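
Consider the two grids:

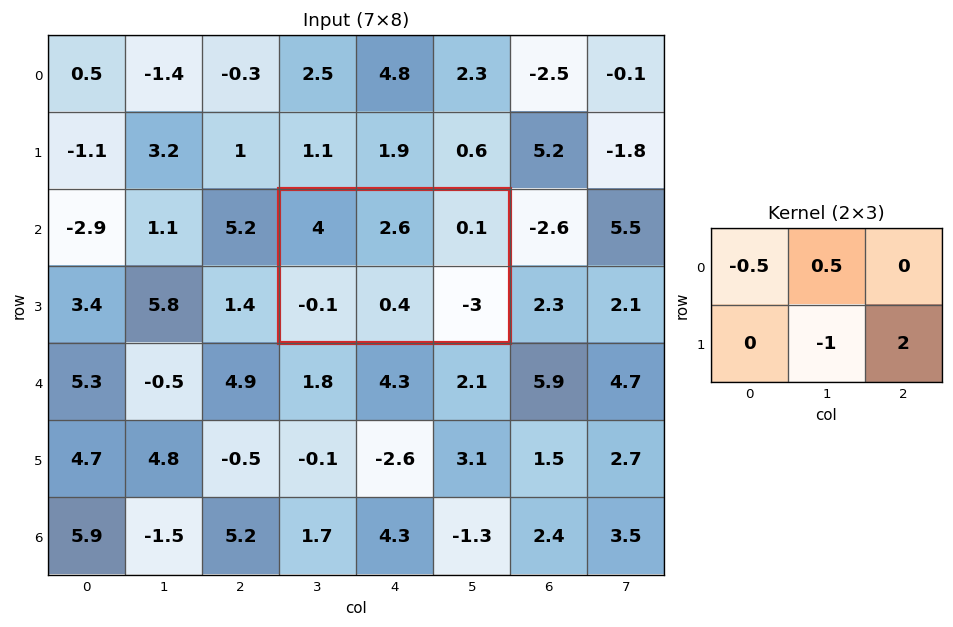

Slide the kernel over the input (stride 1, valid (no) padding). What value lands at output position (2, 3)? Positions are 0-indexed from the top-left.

-7.1

The receptive field on the input at this output position is [4 2.6 0.1 / -0.1 0.4 -3]. Elementwise product with the kernel and sum: 4·-0.5 + 2.6·0.5 + 0.4·-1 + -3·2.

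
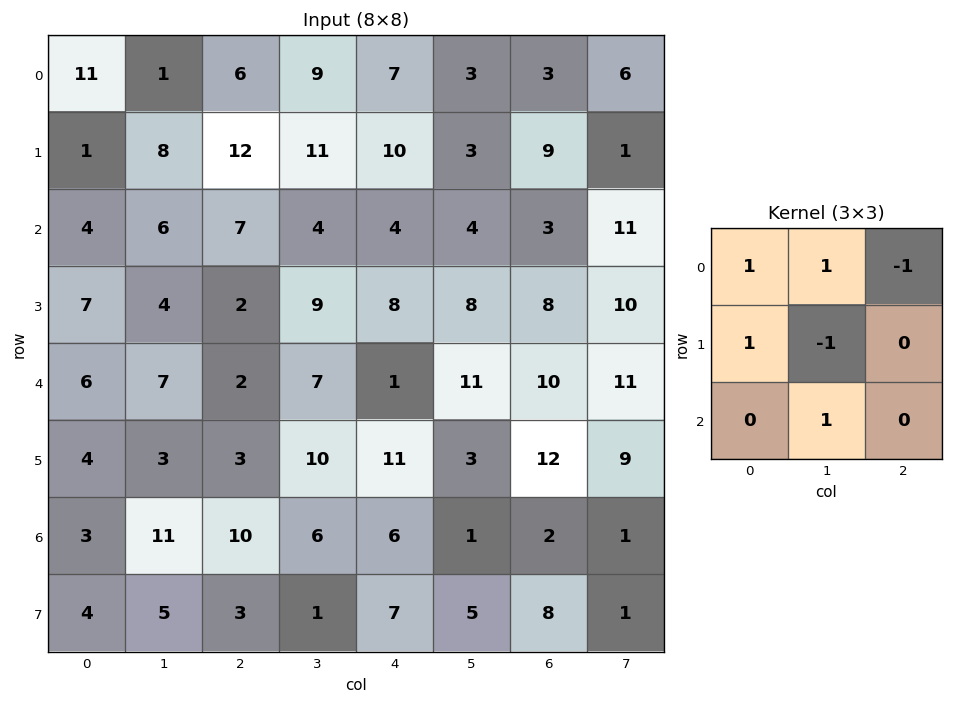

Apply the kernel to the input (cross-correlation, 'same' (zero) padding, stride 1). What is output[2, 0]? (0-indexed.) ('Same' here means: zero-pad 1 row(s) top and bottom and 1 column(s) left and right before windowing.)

-4

The receptive field on the zero-padded input at this output position is [0 1 8 / 0 4 6 / 0 7 4]. Elementwise product with the kernel and sum: 0·1 + 1·1 + 8·-1 + 0·1 + 4·-1 + 7·1.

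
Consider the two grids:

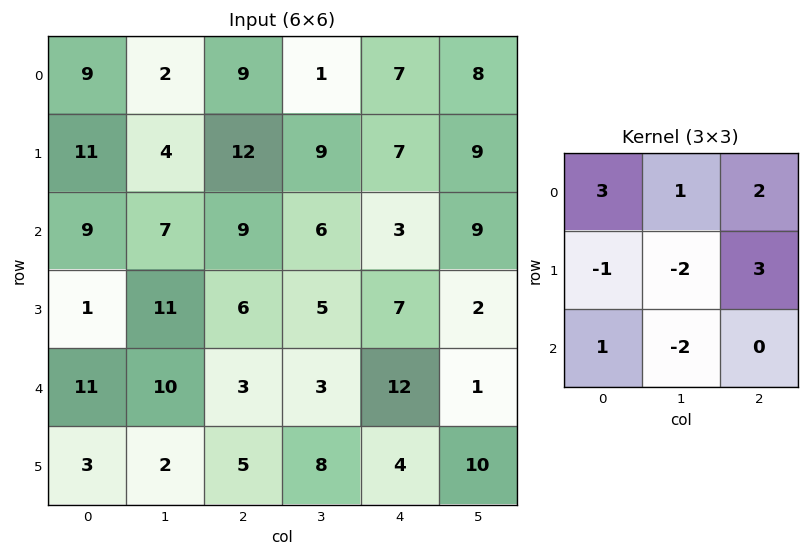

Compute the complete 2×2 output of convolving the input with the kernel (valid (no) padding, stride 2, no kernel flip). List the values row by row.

59 30
38 41

Output[0,0]: The receptive field on the input at this output position is [9 2 9 / 11 4 12 / 9 7 9]. Elementwise product with the kernel and sum: 9·3 + 2·1 + 9·2 + 11·-1 + 4·-2 + 12·3 + 9·1 + 7·-2.
Output[0,1]: The receptive field on the input at this output position is [9 1 7 / 12 9 7 / 9 6 3]. Elementwise product with the kernel and sum: 9·3 + 1·1 + 7·2 + 12·-1 + 9·-2 + 7·3 + 9·1 + 6·-2.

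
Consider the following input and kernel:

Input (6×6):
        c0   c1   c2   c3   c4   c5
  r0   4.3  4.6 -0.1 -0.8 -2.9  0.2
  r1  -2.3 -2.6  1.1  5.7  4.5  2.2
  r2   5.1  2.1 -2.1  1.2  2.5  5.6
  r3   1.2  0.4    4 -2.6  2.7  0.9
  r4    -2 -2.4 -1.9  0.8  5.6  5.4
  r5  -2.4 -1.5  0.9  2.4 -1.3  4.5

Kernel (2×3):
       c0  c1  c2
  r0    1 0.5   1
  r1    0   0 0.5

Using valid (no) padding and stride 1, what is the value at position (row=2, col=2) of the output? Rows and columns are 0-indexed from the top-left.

2.35

The receptive field on the input at this output position is [-2.1 1.2 2.5 / 4 -2.6 2.7]. Elementwise product with the kernel and sum: -2.1·1 + 1.2·0.5 + 2.5·1 + 2.7·0.5.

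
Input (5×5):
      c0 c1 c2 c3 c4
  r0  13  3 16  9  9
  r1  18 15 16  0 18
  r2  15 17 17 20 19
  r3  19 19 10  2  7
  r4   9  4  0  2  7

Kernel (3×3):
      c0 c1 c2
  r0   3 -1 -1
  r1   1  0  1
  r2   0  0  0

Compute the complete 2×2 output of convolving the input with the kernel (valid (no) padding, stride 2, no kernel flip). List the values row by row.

Output[0,0]: The receptive field on the input at this output position is [13 3 16 / 18 15 16 / 15 17 17]. Elementwise product with the kernel and sum: 13·3 + 3·-1 + 16·-1 + 18·1 + 16·1.
Output[0,1]: The receptive field on the input at this output position is [16 9 9 / 16 0 18 / 17 20 19]. Elementwise product with the kernel and sum: 16·3 + 9·-1 + 9·-1 + 16·1 + 18·1.

54 64
40 29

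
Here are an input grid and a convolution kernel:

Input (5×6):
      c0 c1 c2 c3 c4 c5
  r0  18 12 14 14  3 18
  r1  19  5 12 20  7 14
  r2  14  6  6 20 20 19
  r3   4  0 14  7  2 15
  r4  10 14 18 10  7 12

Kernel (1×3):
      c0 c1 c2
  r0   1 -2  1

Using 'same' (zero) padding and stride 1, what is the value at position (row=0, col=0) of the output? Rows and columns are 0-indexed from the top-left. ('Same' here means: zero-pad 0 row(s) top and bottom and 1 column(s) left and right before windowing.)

-24

The receptive field on the zero-padded input at this output position is [0 18 12]. Elementwise product with the kernel and sum: 0·1 + 18·-2 + 12·1.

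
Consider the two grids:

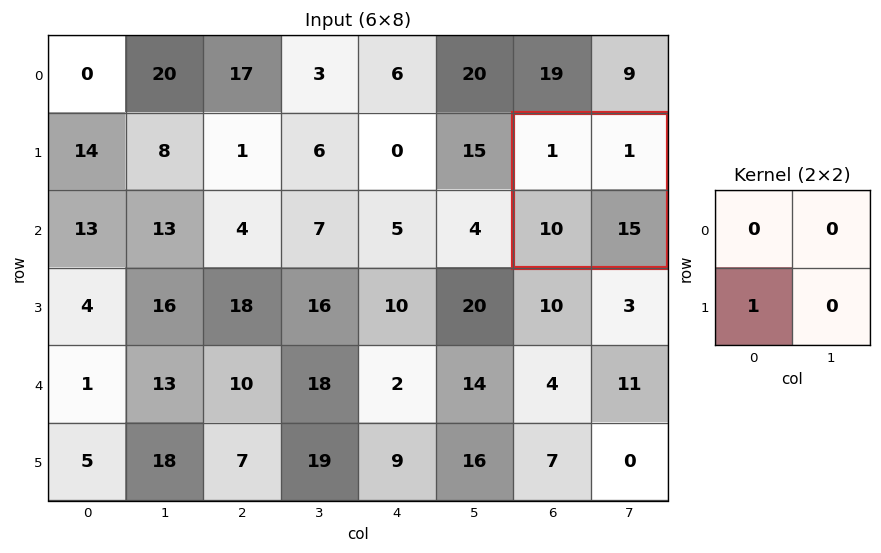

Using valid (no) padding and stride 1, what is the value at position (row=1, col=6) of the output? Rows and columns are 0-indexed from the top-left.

The receptive field on the input at this output position is [1 1 / 10 15]. Elementwise product with the kernel and sum: 10·1.

10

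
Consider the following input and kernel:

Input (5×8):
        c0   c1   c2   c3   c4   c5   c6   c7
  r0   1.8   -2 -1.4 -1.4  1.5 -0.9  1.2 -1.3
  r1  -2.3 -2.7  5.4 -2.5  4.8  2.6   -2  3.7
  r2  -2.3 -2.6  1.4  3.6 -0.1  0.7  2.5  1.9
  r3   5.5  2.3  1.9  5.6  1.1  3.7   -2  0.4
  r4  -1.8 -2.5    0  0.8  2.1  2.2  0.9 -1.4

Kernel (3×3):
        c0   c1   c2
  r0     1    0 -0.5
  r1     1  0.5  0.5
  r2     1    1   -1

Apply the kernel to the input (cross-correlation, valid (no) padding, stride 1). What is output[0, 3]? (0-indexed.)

The receptive field on the input at this output position is [-1.4 1.5 -0.9 / -2.5 4.8 2.6 / 3.6 -0.1 0.7]. Elementwise product with the kernel and sum: -1.4·1 + -0.9·-0.5 + -2.5·1 + 4.8·0.5 + 2.6·0.5 + 3.6·1 + -0.1·1 + 0.7·-1.

3.05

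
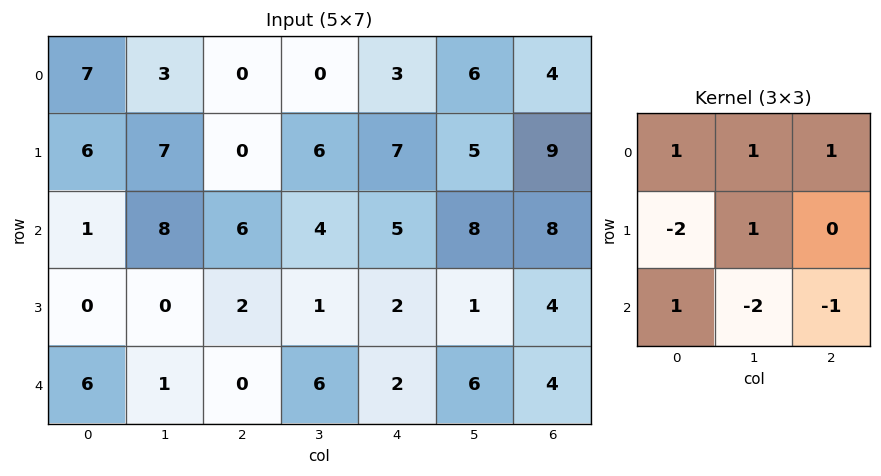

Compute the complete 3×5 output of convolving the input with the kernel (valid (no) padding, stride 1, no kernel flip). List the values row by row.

-16 -19 2 -10 -15
17 -2 3 11 15
19 15 -2 13 4

Output[0,0]: The receptive field on the input at this output position is [7 3 0 / 6 7 0 / 1 8 6]. Elementwise product with the kernel and sum: 7·1 + 3·1 + 0·1 + 6·-2 + 7·1 + 1·1 + 8·-2 + 6·-1.
Output[0,1]: The receptive field on the input at this output position is [3 0 0 / 7 0 6 / 8 6 4]. Elementwise product with the kernel and sum: 3·1 + 0·1 + 0·1 + 7·-2 + 0·1 + 8·1 + 6·-2 + 4·-1.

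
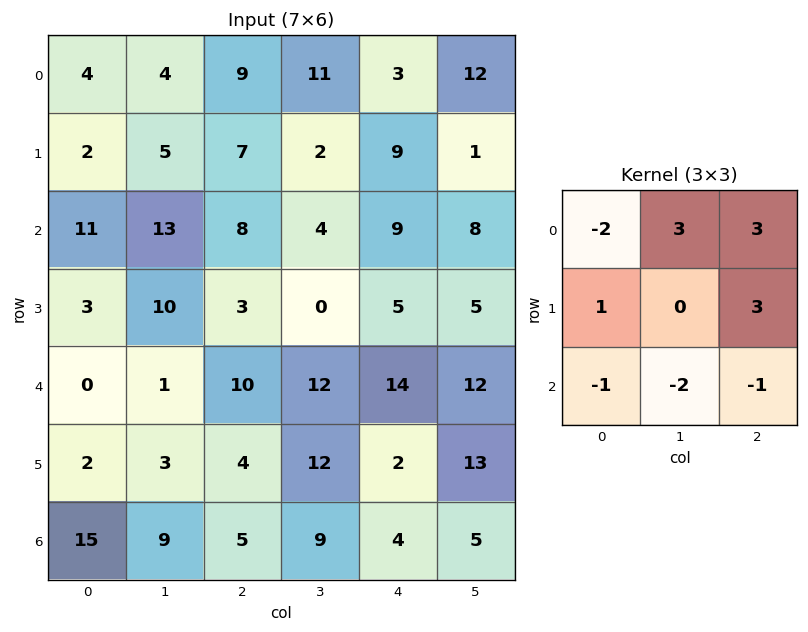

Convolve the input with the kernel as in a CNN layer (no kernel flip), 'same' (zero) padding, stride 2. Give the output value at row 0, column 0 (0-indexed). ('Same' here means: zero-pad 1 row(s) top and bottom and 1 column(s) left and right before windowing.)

The receptive field on the zero-padded input at this output position is [0 0 0 / 0 4 4 / 0 2 5]. Elementwise product with the kernel and sum: 0·-2 + 0·3 + 0·3 + 0·1 + 4·3 + 0·-1 + 2·-2 + 5·-1.

3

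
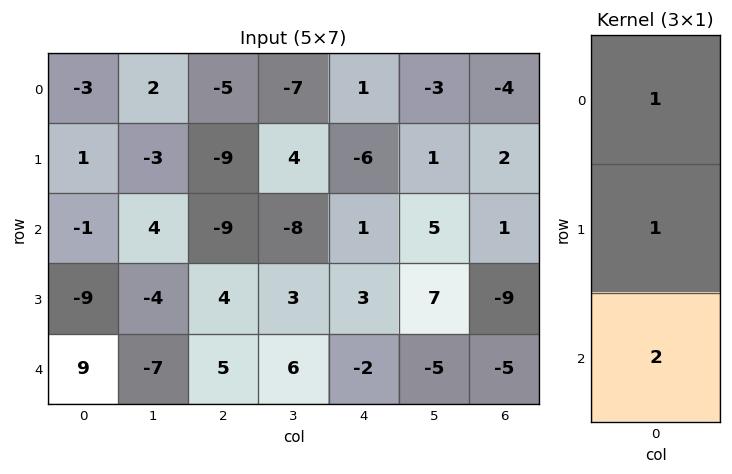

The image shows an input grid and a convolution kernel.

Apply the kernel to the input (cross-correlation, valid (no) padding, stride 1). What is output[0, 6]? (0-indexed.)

The receptive field on the input at this output position is [-4 / 2 / 1]. Elementwise product with the kernel and sum: -4·1 + 2·1 + 1·2.

0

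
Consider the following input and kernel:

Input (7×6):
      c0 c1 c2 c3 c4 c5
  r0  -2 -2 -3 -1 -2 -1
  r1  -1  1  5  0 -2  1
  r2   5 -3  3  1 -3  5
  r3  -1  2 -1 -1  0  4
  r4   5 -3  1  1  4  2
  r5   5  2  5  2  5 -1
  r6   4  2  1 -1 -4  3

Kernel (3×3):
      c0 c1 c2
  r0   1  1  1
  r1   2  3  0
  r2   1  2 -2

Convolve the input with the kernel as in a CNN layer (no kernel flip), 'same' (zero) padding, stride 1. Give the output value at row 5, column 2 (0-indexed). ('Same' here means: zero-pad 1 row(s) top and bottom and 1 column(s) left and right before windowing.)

The receptive field on the zero-padded input at this output position is [-3 1 1 / 2 5 2 / 2 1 -1]. Elementwise product with the kernel and sum: -3·1 + 1·1 + 1·1 + 2·2 + 5·3 + 2·1 + 1·2 + -1·-2.

24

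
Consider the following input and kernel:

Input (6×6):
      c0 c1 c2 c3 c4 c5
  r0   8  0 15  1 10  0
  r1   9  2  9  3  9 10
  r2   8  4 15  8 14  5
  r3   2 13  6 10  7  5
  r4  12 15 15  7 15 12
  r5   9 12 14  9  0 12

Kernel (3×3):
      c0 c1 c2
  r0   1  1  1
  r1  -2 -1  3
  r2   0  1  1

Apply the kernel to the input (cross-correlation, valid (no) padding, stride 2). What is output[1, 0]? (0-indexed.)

58

The receptive field on the input at this output position is [8 4 15 / 2 13 6 / 12 15 15]. Elementwise product with the kernel and sum: 8·1 + 4·1 + 15·1 + 2·-2 + 13·-1 + 6·3 + 15·1 + 15·1.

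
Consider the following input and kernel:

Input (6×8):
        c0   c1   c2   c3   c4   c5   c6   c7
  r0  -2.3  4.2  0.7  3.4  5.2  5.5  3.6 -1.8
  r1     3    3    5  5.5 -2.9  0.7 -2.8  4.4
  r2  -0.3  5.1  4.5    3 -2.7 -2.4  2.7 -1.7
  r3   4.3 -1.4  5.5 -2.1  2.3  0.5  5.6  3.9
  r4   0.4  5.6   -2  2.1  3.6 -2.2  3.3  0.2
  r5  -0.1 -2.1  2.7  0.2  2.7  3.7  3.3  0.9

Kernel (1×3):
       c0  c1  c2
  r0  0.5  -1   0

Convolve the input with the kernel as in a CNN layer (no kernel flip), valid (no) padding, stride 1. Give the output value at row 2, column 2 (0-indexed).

-0.75

The receptive field on the input at this output position is [4.5 3 -2.7]. Elementwise product with the kernel and sum: 4.5·0.5 + 3·-1.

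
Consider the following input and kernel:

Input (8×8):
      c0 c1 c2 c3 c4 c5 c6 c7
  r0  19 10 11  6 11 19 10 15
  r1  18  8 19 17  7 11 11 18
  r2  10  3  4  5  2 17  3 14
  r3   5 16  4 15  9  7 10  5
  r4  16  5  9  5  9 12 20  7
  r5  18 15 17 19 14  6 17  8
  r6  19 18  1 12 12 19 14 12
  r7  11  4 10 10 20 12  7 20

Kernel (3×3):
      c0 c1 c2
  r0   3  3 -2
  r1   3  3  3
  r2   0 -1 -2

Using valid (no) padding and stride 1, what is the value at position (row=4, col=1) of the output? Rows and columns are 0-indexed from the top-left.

160

The receptive field on the input at this output position is [5 9 5 / 15 17 19 / 18 1 12]. Elementwise product with the kernel and sum: 5·3 + 9·3 + 5·-2 + 15·3 + 17·3 + 19·3 + 1·-1 + 12·-2.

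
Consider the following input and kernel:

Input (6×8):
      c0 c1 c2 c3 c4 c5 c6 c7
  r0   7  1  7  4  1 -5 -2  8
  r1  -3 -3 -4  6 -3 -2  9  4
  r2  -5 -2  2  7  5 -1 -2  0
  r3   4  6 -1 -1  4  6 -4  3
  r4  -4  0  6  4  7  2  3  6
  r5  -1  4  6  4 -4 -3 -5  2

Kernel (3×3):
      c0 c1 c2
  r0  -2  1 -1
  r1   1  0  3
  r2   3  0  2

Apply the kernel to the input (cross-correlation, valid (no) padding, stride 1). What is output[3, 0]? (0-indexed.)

The receptive field on the input at this output position is [4 6 -1 / -4 0 6 / -1 4 6]. Elementwise product with the kernel and sum: 4·-2 + 6·1 + -1·-1 + -4·1 + 6·3 + -1·3 + 6·2.

22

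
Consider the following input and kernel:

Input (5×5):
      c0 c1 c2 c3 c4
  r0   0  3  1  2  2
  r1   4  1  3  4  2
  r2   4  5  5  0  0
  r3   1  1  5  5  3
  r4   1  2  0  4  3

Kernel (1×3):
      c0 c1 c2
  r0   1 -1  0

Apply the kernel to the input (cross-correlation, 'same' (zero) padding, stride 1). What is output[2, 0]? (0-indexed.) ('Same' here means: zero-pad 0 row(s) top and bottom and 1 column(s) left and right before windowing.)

-4

The receptive field on the zero-padded input at this output position is [0 4 5]. Elementwise product with the kernel and sum: 0·1 + 4·-1.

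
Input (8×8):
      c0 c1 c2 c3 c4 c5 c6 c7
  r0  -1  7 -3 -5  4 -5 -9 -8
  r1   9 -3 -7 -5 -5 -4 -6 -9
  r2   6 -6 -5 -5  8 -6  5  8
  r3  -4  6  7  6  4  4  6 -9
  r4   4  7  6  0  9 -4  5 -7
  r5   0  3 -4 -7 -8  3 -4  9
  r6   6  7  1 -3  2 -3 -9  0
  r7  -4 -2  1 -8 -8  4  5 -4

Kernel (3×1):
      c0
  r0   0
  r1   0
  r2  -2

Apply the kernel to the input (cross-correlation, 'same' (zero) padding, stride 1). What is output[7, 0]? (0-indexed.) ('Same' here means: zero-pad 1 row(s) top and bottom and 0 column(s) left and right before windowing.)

0

The receptive field on the zero-padded input at this output position is [6 / -4 / 0]. Elementwise product with the kernel and sum: 0·-2.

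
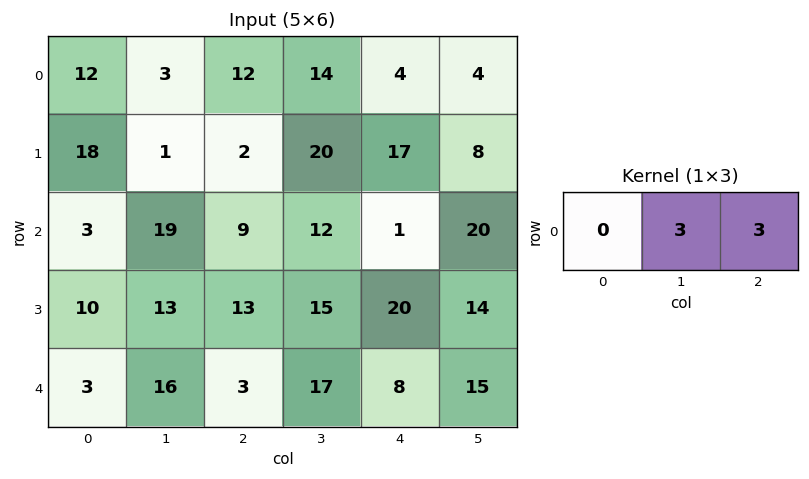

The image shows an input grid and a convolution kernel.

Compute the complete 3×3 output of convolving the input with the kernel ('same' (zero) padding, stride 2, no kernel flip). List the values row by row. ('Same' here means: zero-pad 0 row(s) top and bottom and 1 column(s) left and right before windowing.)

Output[0,0]: The receptive field on the zero-padded input at this output position is [0 12 3]. Elementwise product with the kernel and sum: 12·3 + 3·3.

45 78 24
66 63 63
57 60 69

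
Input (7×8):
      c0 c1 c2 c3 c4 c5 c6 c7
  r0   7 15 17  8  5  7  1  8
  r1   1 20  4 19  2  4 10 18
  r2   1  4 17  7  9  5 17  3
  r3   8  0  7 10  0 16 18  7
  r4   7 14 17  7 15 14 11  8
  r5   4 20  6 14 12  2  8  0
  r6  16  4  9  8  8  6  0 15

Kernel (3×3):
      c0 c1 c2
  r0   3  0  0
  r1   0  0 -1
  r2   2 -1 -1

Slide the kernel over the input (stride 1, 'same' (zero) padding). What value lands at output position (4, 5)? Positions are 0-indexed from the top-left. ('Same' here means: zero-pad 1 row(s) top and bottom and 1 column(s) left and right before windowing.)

The receptive field on the zero-padded input at this output position is [0 16 18 / 15 14 11 / 12 2 8]. Elementwise product with the kernel and sum: 0·3 + 11·-1 + 12·2 + 2·-1 + 8·-1.

3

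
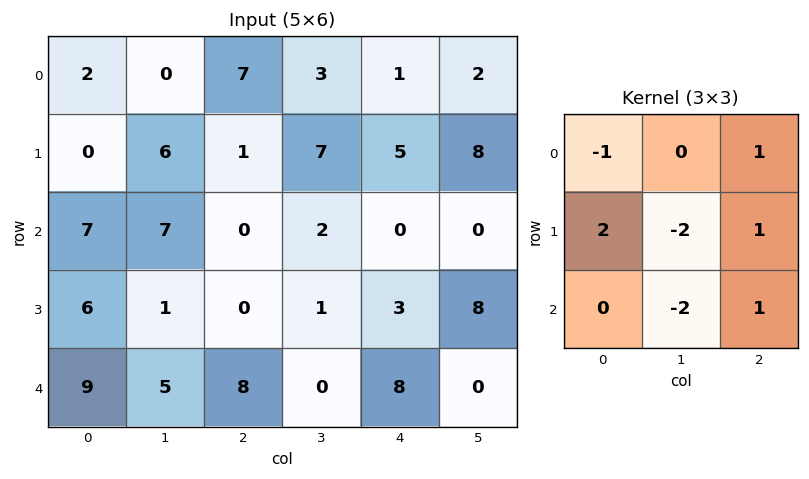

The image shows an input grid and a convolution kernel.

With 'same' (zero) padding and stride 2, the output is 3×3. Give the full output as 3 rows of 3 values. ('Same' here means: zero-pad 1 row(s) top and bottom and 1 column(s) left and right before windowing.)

2 -6 4
-12 18 7
-12 -6 -9

Output[0,0]: The receptive field on the zero-padded input at this output position is [0 0 0 / 0 2 0 / 0 0 6]. Elementwise product with the kernel and sum: 0·-1 + 0·1 + 0·2 + 2·-2 + 0·1 + 0·-2 + 6·1.
Output[0,1]: The receptive field on the zero-padded input at this output position is [0 0 0 / 0 7 3 / 6 1 7]. Elementwise product with the kernel and sum: 0·-1 + 0·1 + 0·2 + 7·-2 + 3·1 + 1·-2 + 7·1.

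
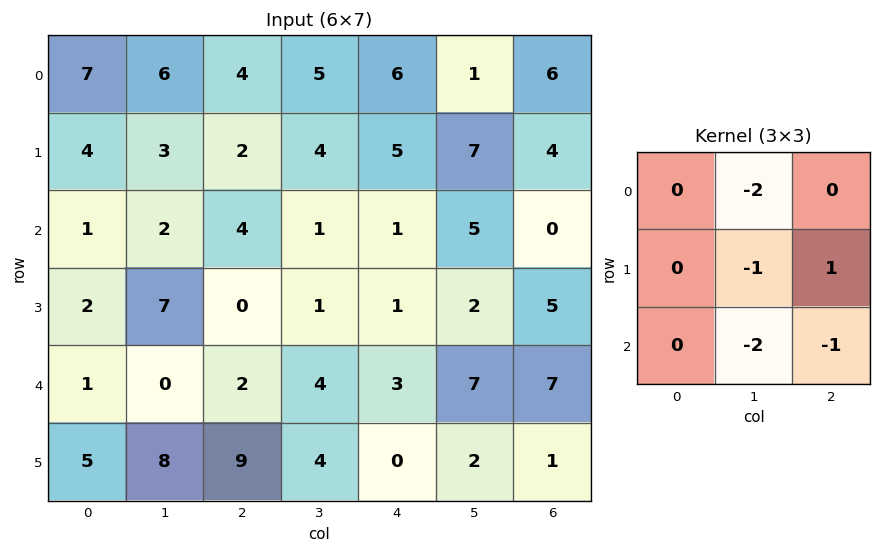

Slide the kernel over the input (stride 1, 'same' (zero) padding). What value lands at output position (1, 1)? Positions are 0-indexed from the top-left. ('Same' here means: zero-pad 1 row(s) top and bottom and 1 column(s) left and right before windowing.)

The receptive field on the zero-padded input at this output position is [7 6 4 / 4 3 2 / 1 2 4]. Elementwise product with the kernel and sum: 6·-2 + 3·-1 + 2·1 + 2·-2 + 4·-1.

-21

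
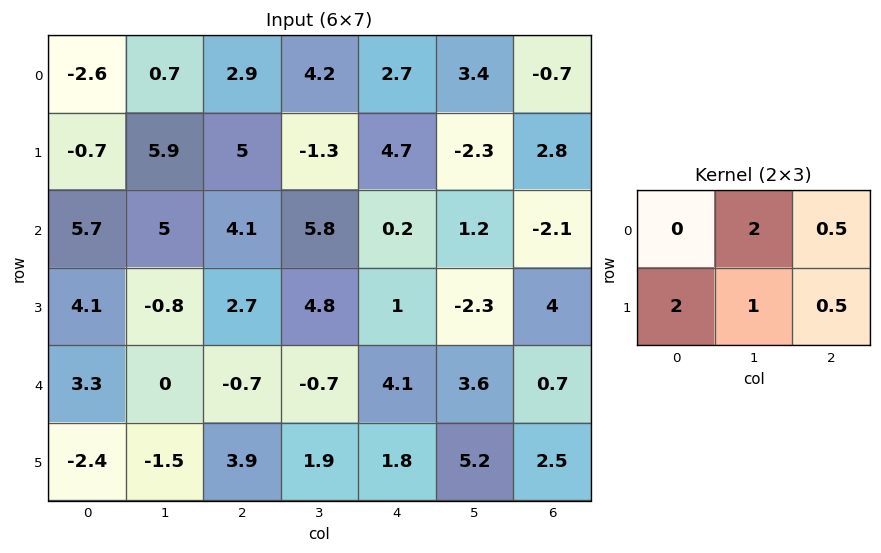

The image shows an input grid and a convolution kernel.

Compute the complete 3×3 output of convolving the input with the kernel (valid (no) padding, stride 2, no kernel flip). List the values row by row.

Output[0,0]: The receptive field on the input at this output position is [-2.6 0.7 2.9 / -0.7 5.9 5]. Elementwise product with the kernel and sum: 0.7·2 + 2.9·0.5 + -0.7·2 + 5.9·1 + 5·0.5.
Output[0,1]: The receptive field on the input at this output position is [2.9 4.2 2.7 / 5 -1.3 4.7]. Elementwise product with the kernel and sum: 4.2·2 + 2.7·0.5 + 5·2 + -1.3·1 + 4.7·0.5.

9.85 20.8 14.95
20.8 22.4 3.05
-4.7 11.25 17.6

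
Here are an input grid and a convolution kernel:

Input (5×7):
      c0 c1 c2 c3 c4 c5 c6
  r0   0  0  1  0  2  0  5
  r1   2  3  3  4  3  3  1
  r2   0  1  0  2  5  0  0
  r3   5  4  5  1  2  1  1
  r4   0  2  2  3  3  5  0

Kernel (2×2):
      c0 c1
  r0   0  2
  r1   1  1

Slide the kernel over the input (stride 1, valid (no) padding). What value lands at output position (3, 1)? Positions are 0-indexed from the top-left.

The receptive field on the input at this output position is [4 5 / 2 2]. Elementwise product with the kernel and sum: 5·2 + 2·1 + 2·1.

14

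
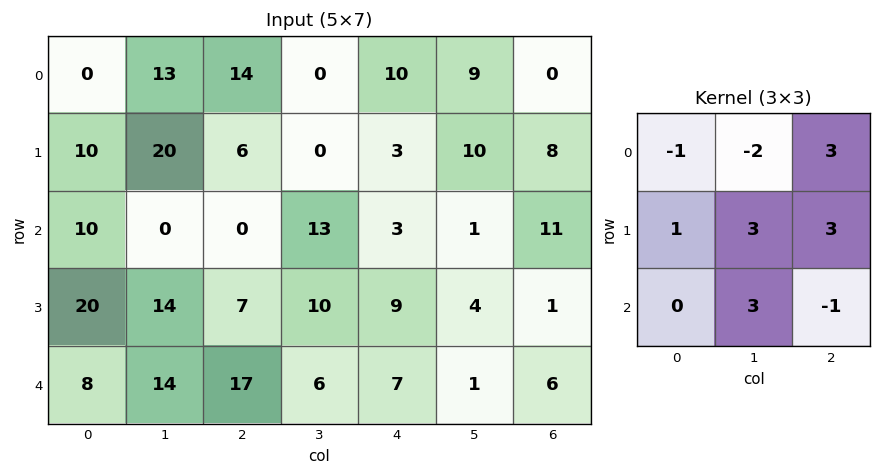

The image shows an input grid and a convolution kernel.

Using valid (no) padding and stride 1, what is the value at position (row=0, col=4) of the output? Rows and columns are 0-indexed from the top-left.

The receptive field on the input at this output position is [10 9 0 / 3 10 8 / 3 1 11]. Elementwise product with the kernel and sum: 10·-1 + 9·-2 + 0·3 + 3·1 + 10·3 + 8·3 + 1·3 + 11·-1.

21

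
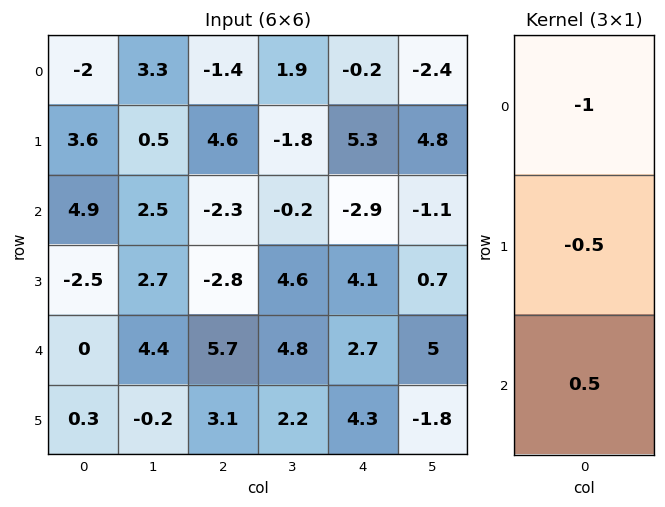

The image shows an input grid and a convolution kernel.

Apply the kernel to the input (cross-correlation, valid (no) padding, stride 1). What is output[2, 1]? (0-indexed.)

The receptive field on the input at this output position is [2.5 / 2.7 / 4.4]. Elementwise product with the kernel and sum: 2.5·-1 + 2.7·-0.5 + 4.4·0.5.

-1.65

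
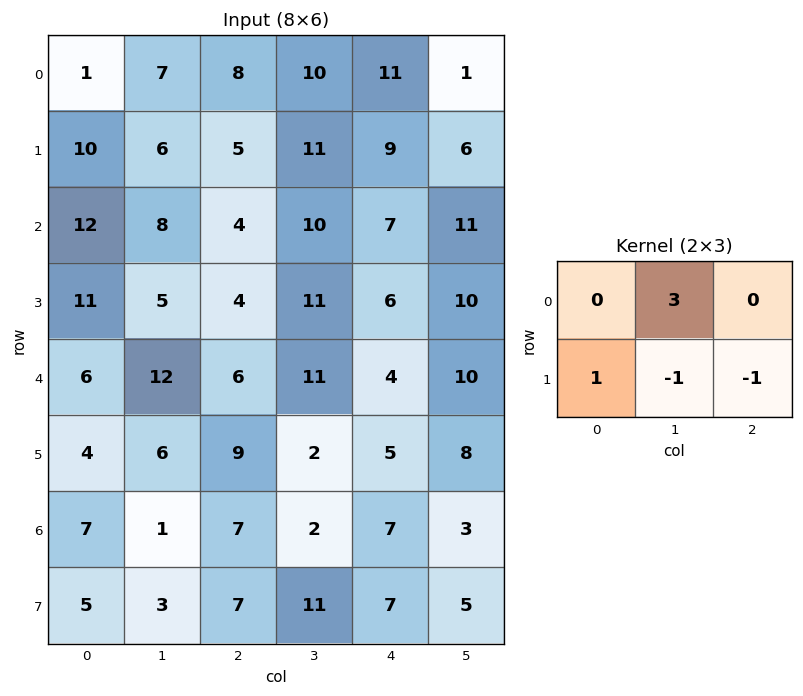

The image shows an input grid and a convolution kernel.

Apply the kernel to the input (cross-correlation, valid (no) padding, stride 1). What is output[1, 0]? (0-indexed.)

The receptive field on the input at this output position is [10 6 5 / 12 8 4]. Elementwise product with the kernel and sum: 6·3 + 12·1 + 8·-1 + 4·-1.

18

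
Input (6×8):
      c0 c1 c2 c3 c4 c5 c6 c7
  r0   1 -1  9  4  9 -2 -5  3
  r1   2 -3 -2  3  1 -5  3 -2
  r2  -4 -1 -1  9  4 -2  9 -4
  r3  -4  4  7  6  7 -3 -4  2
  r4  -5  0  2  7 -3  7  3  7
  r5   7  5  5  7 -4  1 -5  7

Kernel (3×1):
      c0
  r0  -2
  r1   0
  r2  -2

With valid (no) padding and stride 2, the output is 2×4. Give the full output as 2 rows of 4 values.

6 -16 -26 -8
18 -2 -2 -24

Output[0,0]: The receptive field on the input at this output position is [1 / 2 / -4]. Elementwise product with the kernel and sum: 1·-2 + -4·-2.
Output[0,1]: The receptive field on the input at this output position is [9 / -2 / -1]. Elementwise product with the kernel and sum: 9·-2 + -1·-2.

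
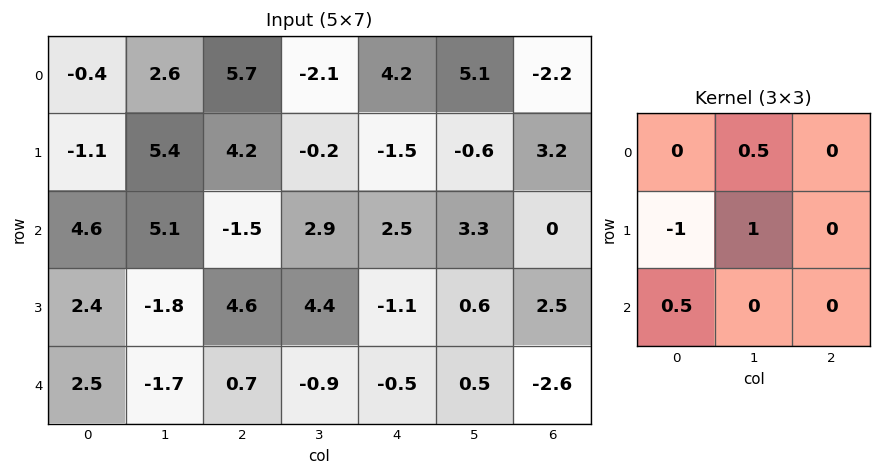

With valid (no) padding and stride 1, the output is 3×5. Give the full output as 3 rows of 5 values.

Output[0,0]: The receptive field on the input at this output position is [-0.4 2.6 5.7 / -1.1 5.4 4.2 / 4.6 5.1 -1.5]. Elementwise product with the kernel and sum: 2.6·0.5 + -1.1·-1 + 5.4·1 + 4.6·0.5.

10.1 4.2 -6.2 2.25 4.7
4.4 -5.4 6.6 1.05 -0.05
-0.4 4.8 1.6 -4.7 3.1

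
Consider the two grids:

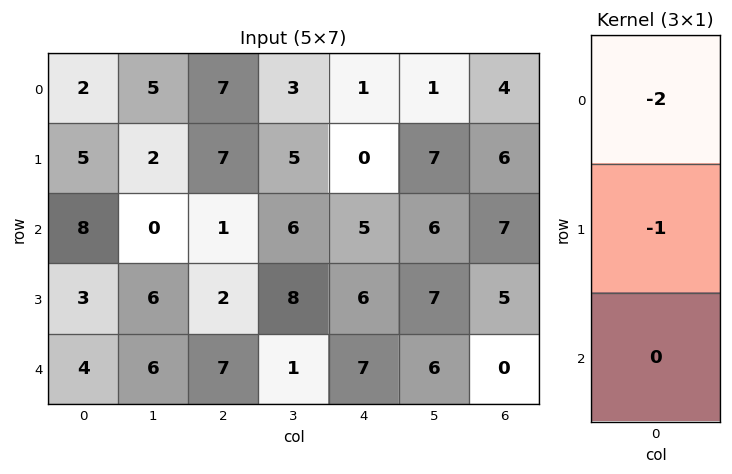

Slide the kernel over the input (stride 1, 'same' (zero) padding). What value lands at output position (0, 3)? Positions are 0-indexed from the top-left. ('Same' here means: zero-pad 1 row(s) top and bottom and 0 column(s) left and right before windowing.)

The receptive field on the zero-padded input at this output position is [0 / 3 / 5]. Elementwise product with the kernel and sum: 0·-2 + 3·-1.

-3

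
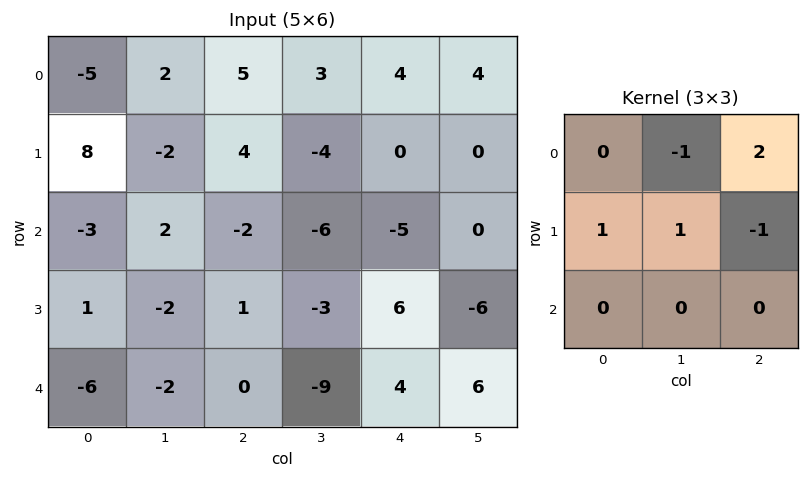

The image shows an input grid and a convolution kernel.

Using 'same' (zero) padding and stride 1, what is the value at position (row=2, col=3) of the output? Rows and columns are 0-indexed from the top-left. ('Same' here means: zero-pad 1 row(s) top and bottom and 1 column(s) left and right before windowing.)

1

The receptive field on the zero-padded input at this output position is [4 -4 0 / -2 -6 -5 / 1 -3 6]. Elementwise product with the kernel and sum: -4·-1 + 0·2 + -2·1 + -6·1 + -5·-1.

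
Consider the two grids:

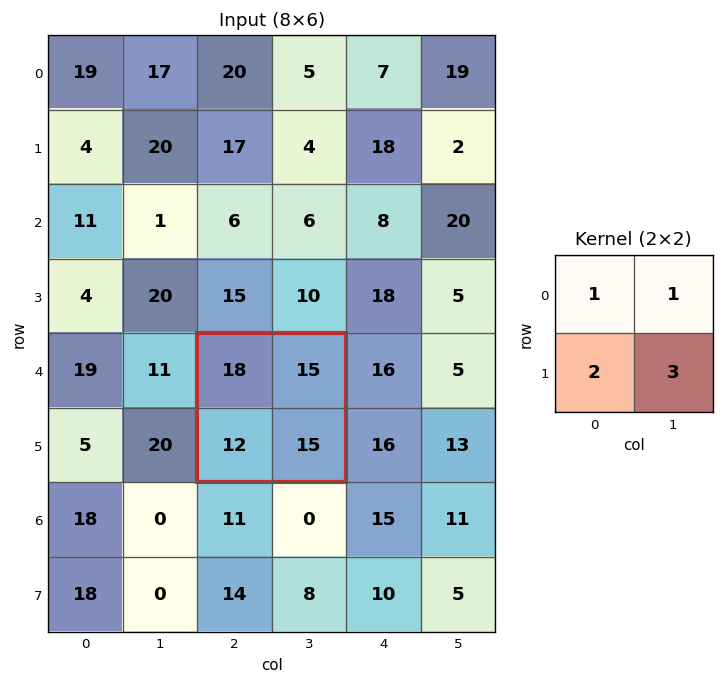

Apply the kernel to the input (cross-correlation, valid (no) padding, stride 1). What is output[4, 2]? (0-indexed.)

102

The receptive field on the input at this output position is [18 15 / 12 15]. Elementwise product with the kernel and sum: 18·1 + 15·1 + 12·2 + 15·3.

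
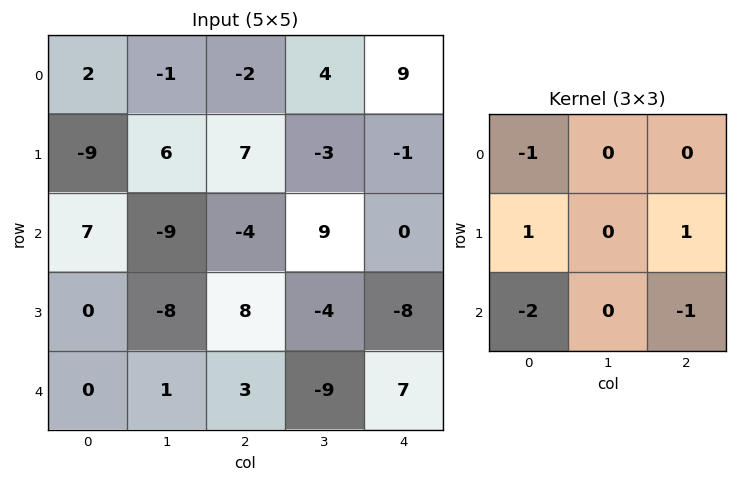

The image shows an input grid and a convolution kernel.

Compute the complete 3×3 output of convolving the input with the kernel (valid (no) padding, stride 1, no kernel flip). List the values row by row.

Output[0,0]: The receptive field on the input at this output position is [2 -1 -2 / -9 6 7 / 7 -9 -4]. Elementwise product with the kernel and sum: 2·-1 + -9·1 + 7·1 + 7·-2 + -4·-1.
Output[0,1]: The receptive field on the input at this output position is [-1 -2 4 / 6 7 -3 / -9 -4 9]. Elementwise product with the kernel and sum: -1·-1 + 6·1 + -3·1 + -9·-2 + 9·-1.

-14 13 16
4 14 -19
-2 4 -9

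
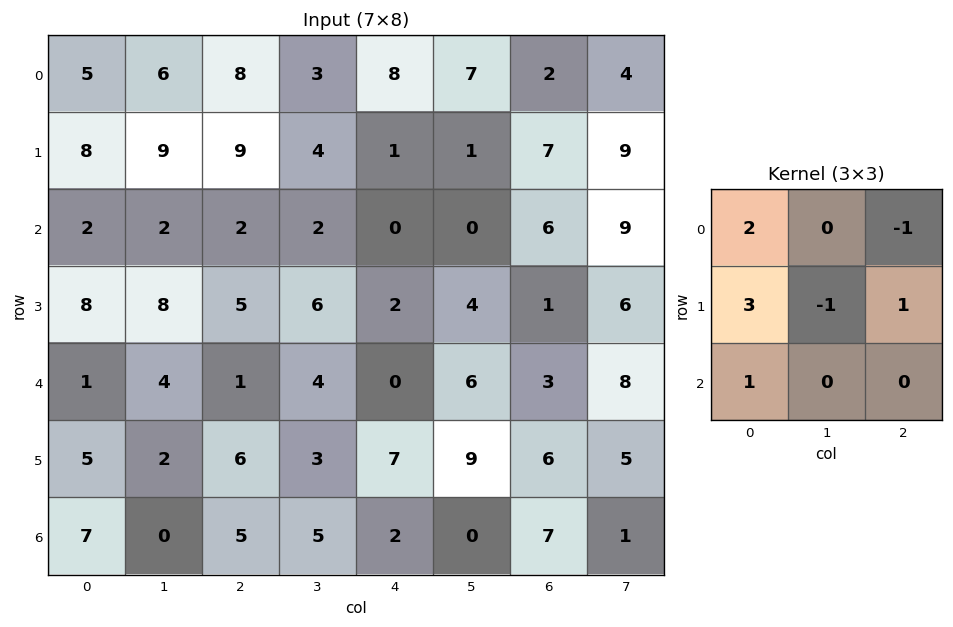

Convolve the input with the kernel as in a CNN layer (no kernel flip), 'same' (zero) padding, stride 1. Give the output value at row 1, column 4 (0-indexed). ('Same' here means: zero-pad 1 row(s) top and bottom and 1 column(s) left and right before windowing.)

13

The receptive field on the zero-padded input at this output position is [3 8 7 / 4 1 1 / 2 0 0]. Elementwise product with the kernel and sum: 3·2 + 7·-1 + 4·3 + 1·-1 + 1·1 + 2·1.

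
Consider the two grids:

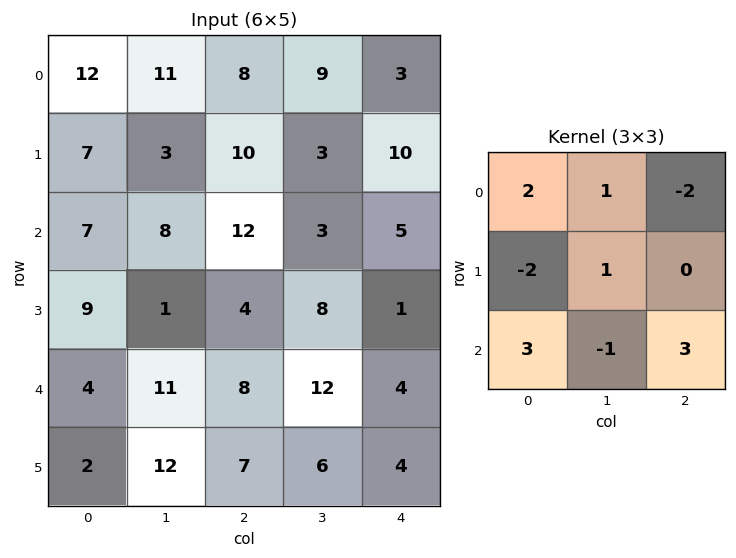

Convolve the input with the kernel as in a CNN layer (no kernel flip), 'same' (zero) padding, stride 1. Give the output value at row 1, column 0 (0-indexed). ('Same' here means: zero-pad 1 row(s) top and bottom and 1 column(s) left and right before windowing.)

14

The receptive field on the zero-padded input at this output position is [0 12 11 / 0 7 3 / 0 7 8]. Elementwise product with the kernel and sum: 0·2 + 12·1 + 11·-2 + 0·-2 + 7·1 + 0·3 + 7·-1 + 8·3.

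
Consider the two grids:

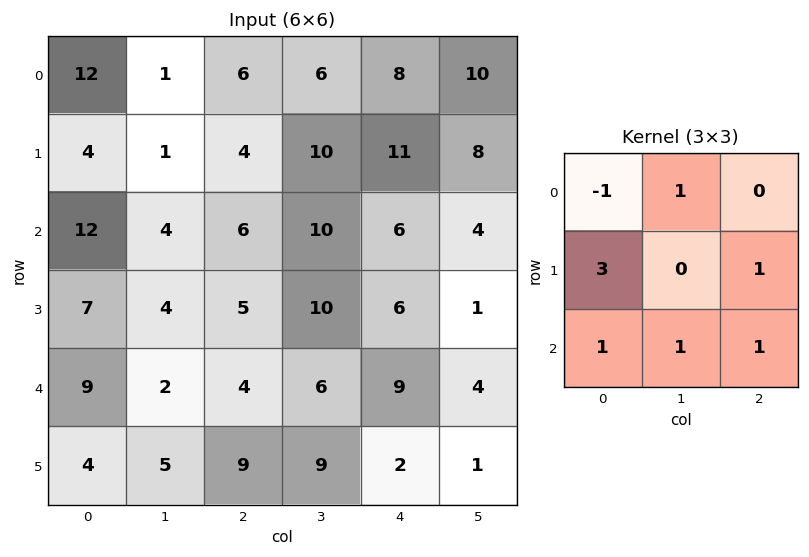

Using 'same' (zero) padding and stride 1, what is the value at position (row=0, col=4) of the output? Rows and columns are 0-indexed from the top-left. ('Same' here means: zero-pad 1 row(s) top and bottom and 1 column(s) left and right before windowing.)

57

The receptive field on the zero-padded input at this output position is [0 0 0 / 6 8 10 / 10 11 8]. Elementwise product with the kernel and sum: 0·-1 + 0·1 + 6·3 + 10·1 + 10·1 + 11·1 + 8·1.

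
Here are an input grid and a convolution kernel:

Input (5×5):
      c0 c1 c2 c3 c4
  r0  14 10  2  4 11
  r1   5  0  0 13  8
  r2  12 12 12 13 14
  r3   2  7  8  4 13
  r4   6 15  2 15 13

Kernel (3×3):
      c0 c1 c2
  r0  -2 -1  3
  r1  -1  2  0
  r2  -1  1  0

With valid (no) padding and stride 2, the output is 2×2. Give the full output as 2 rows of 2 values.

Output[0,0]: The receptive field on the input at this output position is [14 10 2 / 5 0 0 / 12 12 12]. Elementwise product with the kernel and sum: 14·-2 + 10·-1 + 2·3 + 5·-1 + 0·2 + 12·-1 + 12·1.

-37 52
21 18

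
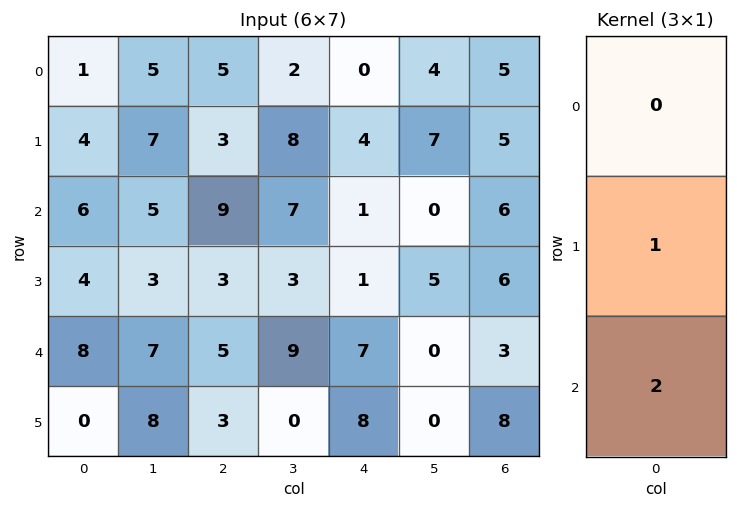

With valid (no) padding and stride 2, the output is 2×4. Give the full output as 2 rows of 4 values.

Output[0,0]: The receptive field on the input at this output position is [1 / 4 / 6]. Elementwise product with the kernel and sum: 4·1 + 6·2.
Output[0,1]: The receptive field on the input at this output position is [5 / 3 / 9]. Elementwise product with the kernel and sum: 3·1 + 9·2.

16 21 6 17
20 13 15 12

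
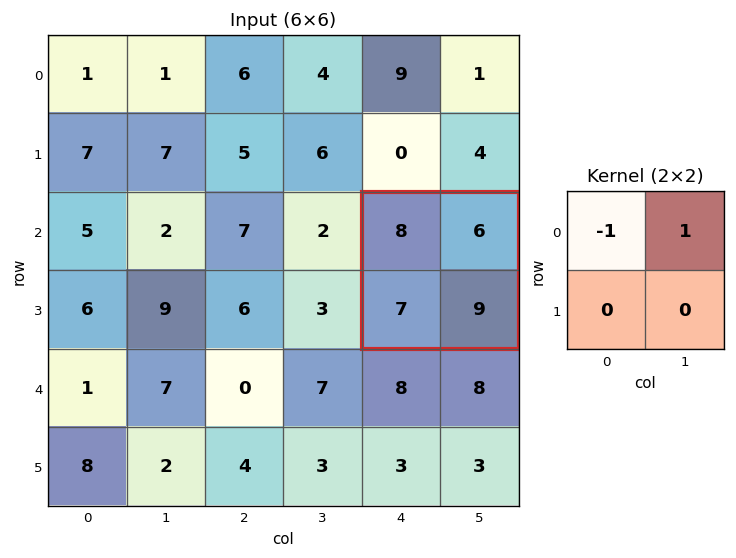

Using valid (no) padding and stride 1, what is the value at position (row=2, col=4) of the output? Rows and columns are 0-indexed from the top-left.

The receptive field on the input at this output position is [8 6 / 7 9]. Elementwise product with the kernel and sum: 8·-1 + 6·1.

-2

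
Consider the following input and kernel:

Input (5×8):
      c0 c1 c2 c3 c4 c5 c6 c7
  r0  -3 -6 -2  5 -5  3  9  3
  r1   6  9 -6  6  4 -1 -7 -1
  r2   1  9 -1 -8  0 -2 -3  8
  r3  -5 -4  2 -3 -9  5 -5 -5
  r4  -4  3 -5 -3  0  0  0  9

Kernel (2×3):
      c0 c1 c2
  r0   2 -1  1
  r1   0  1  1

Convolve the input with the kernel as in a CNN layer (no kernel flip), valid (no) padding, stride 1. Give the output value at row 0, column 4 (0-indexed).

The receptive field on the input at this output position is [-5 3 9 / 4 -1 -7]. Elementwise product with the kernel and sum: -5·2 + 3·-1 + 9·1 + -1·1 + -7·1.

-12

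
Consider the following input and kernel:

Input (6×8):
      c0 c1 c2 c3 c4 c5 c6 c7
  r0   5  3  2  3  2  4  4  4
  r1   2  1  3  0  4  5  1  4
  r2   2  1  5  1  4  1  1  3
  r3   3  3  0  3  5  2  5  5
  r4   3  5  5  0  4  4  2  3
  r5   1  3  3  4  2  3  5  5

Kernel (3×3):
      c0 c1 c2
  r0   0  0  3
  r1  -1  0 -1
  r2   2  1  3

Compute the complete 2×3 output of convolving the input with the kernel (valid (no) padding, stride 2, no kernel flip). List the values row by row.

Output[0,0]: The receptive field on the input at this output position is [5 3 2 / 2 1 3 / 2 1 5]. Elementwise product with the kernel and sum: 2·3 + 2·-1 + 3·-1 + 2·2 + 1·1 + 5·3.
Output[0,1]: The receptive field on the input at this output position is [2 3 2 / 3 0 4 / 5 1 4]. Elementwise product with the kernel and sum: 2·3 + 3·-1 + 4·-1 + 5·2 + 1·1 + 4·3.

21 22 19
38 29 11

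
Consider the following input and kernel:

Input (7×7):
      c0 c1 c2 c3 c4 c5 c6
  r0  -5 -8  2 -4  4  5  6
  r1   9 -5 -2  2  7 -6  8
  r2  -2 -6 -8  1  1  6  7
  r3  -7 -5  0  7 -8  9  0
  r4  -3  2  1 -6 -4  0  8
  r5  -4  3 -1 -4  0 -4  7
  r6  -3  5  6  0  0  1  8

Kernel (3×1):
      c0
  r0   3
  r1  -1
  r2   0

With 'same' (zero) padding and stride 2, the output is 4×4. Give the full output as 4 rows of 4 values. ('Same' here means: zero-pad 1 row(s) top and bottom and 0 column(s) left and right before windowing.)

5 -2 -4 -6
29 2 20 17
-18 -1 -20 -8
-9 -9 0 13

Output[0,0]: The receptive field on the zero-padded input at this output position is [0 / -5 / 9]. Elementwise product with the kernel and sum: 0·3 + -5·-1.
Output[0,1]: The receptive field on the zero-padded input at this output position is [0 / 2 / -2]. Elementwise product with the kernel and sum: 0·3 + 2·-1.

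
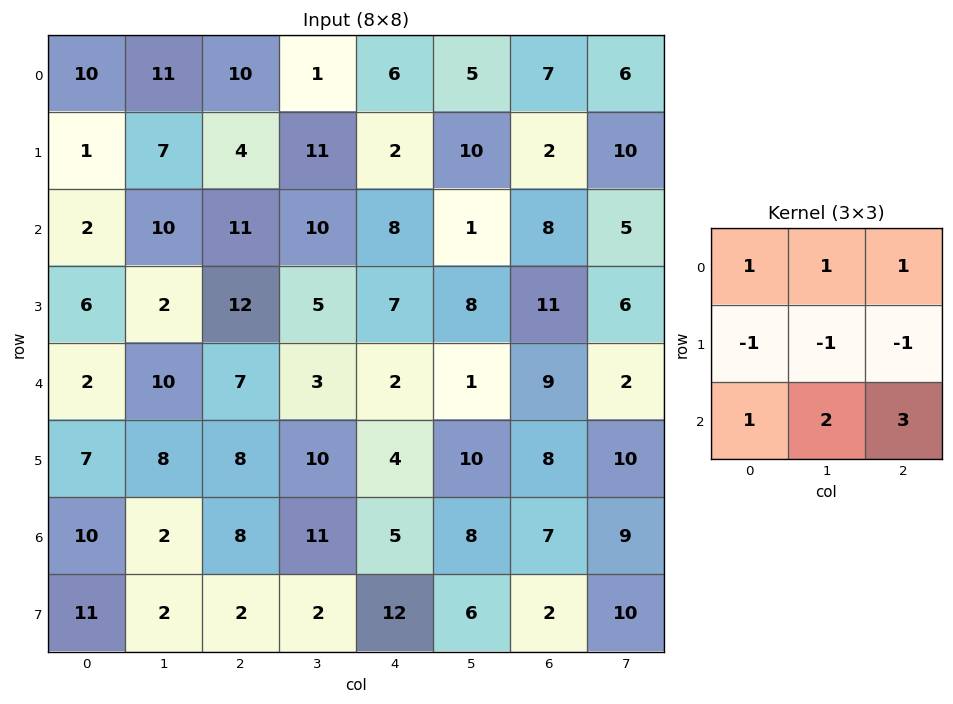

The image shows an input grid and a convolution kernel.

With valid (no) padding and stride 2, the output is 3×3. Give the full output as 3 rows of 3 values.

74 55 38
46 24 22
34 35 32

Output[0,0]: The receptive field on the input at this output position is [10 11 10 / 1 7 4 / 2 10 11]. Elementwise product with the kernel and sum: 10·1 + 11·1 + 10·1 + 1·-1 + 7·-1 + 4·-1 + 2·1 + 10·2 + 11·3.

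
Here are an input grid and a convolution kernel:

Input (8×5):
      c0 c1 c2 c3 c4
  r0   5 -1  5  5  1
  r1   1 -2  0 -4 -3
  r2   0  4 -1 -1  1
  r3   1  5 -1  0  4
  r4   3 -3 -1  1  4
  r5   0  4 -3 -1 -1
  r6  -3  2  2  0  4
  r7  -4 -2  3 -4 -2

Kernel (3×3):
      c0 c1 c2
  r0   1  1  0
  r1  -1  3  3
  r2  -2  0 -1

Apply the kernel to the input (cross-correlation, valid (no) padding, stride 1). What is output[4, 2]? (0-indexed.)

The receptive field on the input at this output position is [-1 1 4 / -3 -1 -1 / 2 0 4]. Elementwise product with the kernel and sum: -1·1 + 1·1 + -3·-1 + -1·3 + -1·3 + 2·-2 + 4·-1.

-11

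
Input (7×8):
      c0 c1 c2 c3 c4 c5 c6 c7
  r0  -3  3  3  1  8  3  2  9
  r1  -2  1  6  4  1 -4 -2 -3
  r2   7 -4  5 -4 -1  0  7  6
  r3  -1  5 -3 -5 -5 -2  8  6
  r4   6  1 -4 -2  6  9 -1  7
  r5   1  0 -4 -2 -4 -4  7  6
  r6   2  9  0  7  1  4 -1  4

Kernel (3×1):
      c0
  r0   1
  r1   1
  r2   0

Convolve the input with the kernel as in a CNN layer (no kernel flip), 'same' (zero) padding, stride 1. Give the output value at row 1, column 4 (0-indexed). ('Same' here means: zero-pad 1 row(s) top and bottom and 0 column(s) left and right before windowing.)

The receptive field on the zero-padded input at this output position is [8 / 1 / -1]. Elementwise product with the kernel and sum: 8·1 + 1·1.

9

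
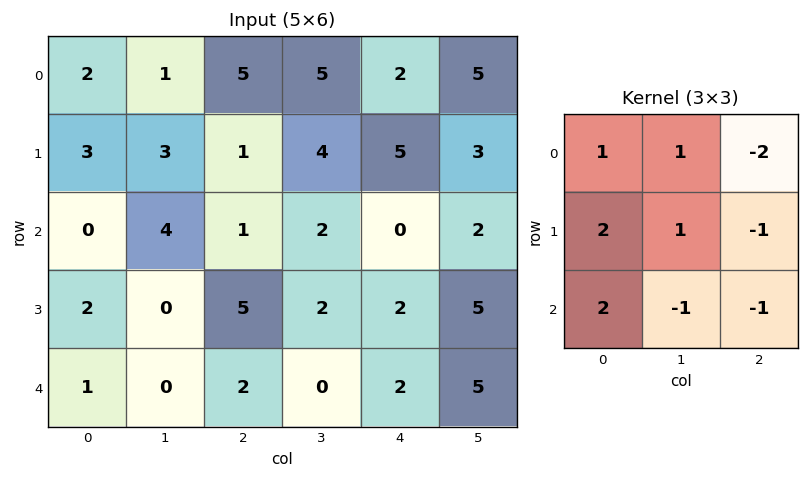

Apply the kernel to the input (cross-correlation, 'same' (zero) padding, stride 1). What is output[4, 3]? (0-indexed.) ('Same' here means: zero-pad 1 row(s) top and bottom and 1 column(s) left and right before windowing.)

5

The receptive field on the zero-padded input at this output position is [5 2 2 / 2 0 2 / 0 0 0]. Elementwise product with the kernel and sum: 5·1 + 2·1 + 2·-2 + 2·2 + 0·1 + 2·-1 + 0·2 + 0·-1 + 0·-1.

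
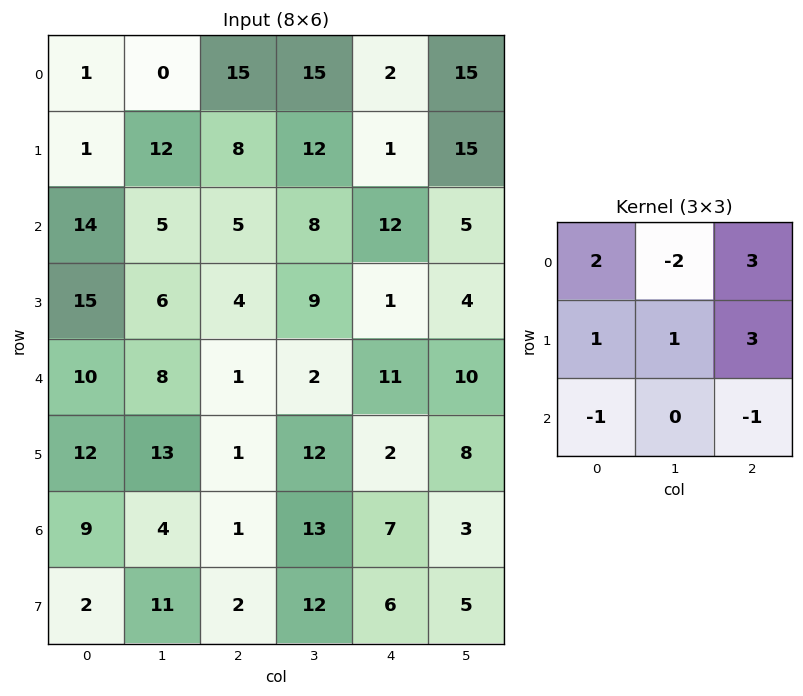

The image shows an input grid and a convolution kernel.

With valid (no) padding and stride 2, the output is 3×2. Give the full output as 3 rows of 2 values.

Output[0,0]: The receptive field on the input at this output position is [1 0 15 / 1 12 8 / 14 5 5]. Elementwise product with the kernel and sum: 1·2 + 0·-2 + 15·3 + 1·1 + 12·1 + 8·3 + 14·-1 + 5·-1.

65 12
55 34
25 42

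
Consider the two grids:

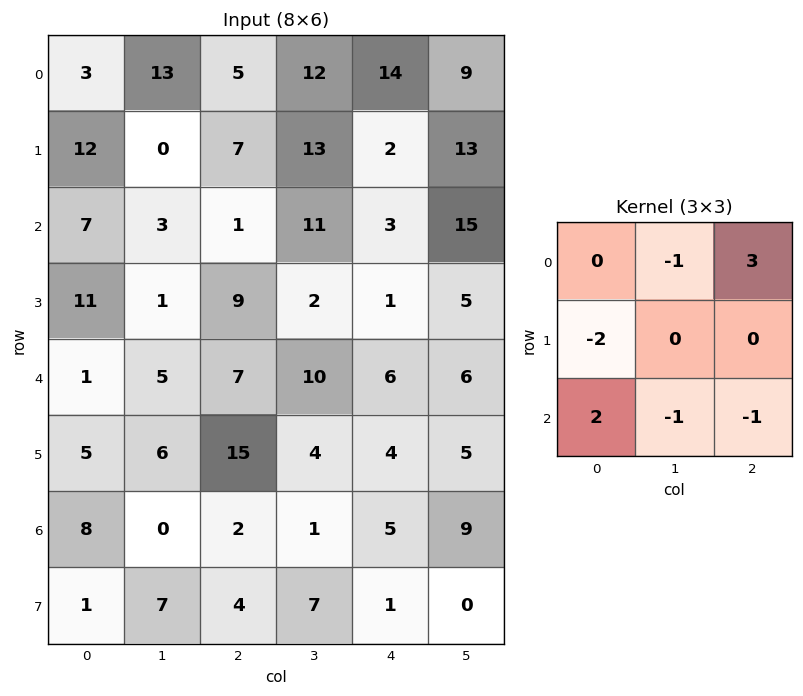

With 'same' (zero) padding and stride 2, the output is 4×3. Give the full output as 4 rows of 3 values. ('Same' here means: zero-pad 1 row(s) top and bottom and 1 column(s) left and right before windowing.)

-12 -46 -13
-24 17 13
-19 -20 -7
5 0 22

Output[0,0]: The receptive field on the zero-padded input at this output position is [0 0 0 / 0 3 13 / 0 12 0]. Elementwise product with the kernel and sum: 0·-1 + 0·3 + 0·-2 + 0·2 + 12·-1 + 0·-1.
Output[0,1]: The receptive field on the zero-padded input at this output position is [0 0 0 / 13 5 12 / 0 7 13]. Elementwise product with the kernel and sum: 0·-1 + 0·3 + 13·-2 + 0·2 + 7·-1 + 13·-1.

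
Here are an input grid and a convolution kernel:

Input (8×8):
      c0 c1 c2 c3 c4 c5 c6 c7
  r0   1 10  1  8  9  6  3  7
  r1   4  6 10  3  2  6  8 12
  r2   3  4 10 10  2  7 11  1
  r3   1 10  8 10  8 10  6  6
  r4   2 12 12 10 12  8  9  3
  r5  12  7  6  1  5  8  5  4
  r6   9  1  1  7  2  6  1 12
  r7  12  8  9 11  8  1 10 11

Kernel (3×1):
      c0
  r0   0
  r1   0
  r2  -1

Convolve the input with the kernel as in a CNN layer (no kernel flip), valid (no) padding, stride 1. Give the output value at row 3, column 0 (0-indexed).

-12

The receptive field on the input at this output position is [1 / 2 / 12]. Elementwise product with the kernel and sum: 12·-1.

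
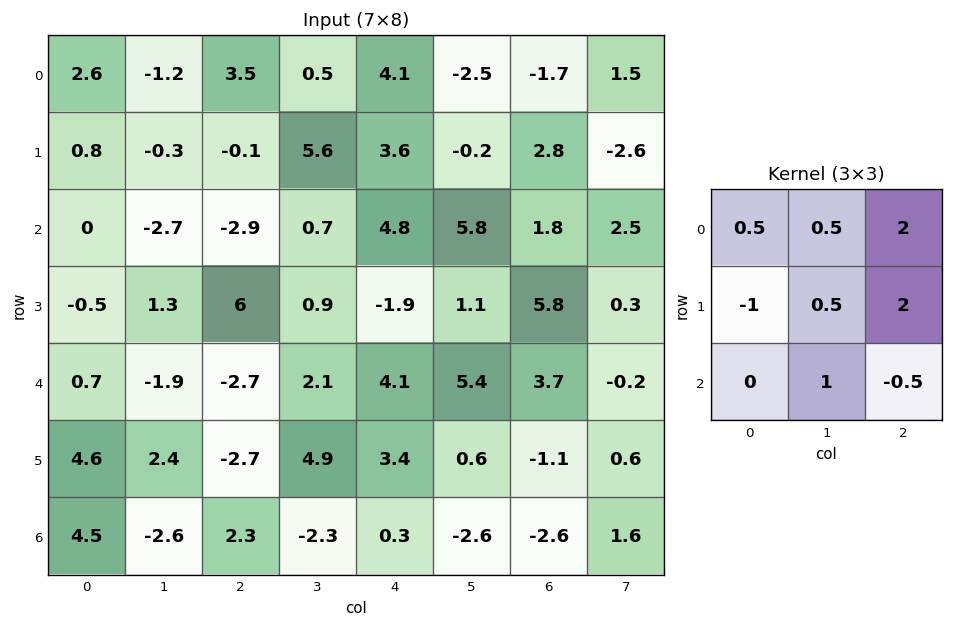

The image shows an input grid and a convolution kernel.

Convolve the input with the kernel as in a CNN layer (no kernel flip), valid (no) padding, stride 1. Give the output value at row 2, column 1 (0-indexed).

-1.65

The receptive field on the input at this output position is [-2.7 -2.9 0.7 / 1.3 6 0.9 / -1.9 -2.7 2.1]. Elementwise product with the kernel and sum: -2.7·0.5 + -2.9·0.5 + 0.7·2 + 1.3·-1 + 6·0.5 + 0.9·2 + -2.7·1 + 2.1·-0.5.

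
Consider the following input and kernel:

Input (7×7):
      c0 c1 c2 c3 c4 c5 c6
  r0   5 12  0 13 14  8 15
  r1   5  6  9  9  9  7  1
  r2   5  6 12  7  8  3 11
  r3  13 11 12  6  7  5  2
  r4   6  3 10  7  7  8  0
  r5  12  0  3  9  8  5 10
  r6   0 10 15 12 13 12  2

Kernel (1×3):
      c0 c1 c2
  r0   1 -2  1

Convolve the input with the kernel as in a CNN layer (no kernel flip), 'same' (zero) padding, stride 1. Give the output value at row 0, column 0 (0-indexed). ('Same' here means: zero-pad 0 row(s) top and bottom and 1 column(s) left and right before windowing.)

2

The receptive field on the zero-padded input at this output position is [0 5 12]. Elementwise product with the kernel and sum: 0·1 + 5·-2 + 12·1.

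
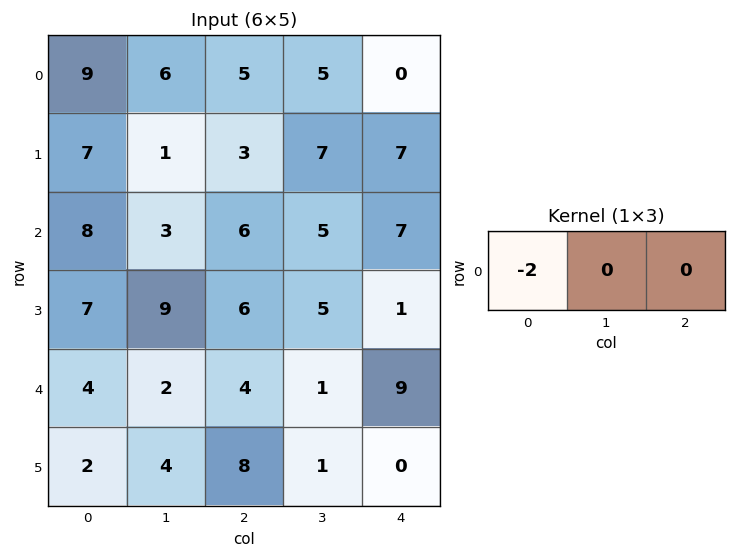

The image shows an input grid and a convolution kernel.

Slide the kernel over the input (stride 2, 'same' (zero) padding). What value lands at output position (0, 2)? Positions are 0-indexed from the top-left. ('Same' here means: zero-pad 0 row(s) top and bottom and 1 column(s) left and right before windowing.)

-10

The receptive field on the zero-padded input at this output position is [5 0 0]. Elementwise product with the kernel and sum: 5·-2.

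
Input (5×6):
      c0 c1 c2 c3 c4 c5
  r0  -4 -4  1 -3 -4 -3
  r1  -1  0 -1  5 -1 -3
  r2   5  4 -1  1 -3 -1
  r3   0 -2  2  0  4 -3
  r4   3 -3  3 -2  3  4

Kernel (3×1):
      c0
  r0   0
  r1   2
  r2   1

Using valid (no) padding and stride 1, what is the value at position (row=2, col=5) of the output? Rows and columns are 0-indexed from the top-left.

-2

The receptive field on the input at this output position is [-1 / -3 / 4]. Elementwise product with the kernel and sum: -3·2 + 4·1.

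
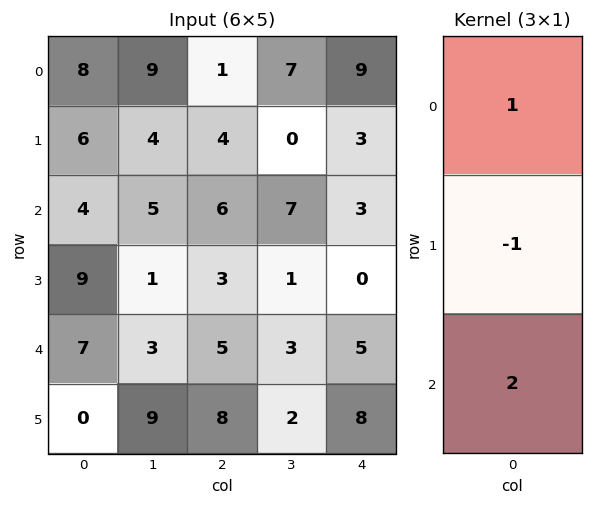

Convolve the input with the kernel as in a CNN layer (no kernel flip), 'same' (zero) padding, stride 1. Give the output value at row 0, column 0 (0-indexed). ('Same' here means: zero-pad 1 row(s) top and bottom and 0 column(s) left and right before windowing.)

4

The receptive field on the zero-padded input at this output position is [0 / 8 / 6]. Elementwise product with the kernel and sum: 0·1 + 8·-1 + 6·2.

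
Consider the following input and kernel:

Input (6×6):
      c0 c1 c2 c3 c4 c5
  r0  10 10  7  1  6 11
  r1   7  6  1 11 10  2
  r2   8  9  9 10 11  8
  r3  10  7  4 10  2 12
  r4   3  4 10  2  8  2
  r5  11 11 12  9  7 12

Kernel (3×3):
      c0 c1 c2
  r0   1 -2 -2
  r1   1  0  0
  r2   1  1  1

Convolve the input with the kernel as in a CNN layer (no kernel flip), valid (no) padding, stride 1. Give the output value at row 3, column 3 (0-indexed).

The receptive field on the input at this output position is [10 2 12 / 2 8 2 / 9 7 12]. Elementwise product with the kernel and sum: 10·1 + 2·-2 + 12·-2 + 2·1 + 9·1 + 7·1 + 12·1.

12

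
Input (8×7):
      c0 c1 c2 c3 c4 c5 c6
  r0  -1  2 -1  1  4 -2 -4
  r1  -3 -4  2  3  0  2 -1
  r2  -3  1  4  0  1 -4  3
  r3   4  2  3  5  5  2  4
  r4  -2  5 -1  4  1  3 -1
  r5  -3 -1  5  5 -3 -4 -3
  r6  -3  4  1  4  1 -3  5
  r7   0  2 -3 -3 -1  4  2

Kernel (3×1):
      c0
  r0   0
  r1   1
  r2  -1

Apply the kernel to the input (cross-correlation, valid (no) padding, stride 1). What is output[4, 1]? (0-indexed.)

The receptive field on the input at this output position is [5 / -1 / 4]. Elementwise product with the kernel and sum: -1·1 + 4·-1.

-5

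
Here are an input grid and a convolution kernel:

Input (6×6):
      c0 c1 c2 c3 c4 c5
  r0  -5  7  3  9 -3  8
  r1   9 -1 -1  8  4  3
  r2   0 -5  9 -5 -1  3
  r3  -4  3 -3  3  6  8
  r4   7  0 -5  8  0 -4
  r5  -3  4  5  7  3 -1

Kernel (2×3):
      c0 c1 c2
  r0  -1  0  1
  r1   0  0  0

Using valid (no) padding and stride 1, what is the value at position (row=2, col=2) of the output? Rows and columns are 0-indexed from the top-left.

The receptive field on the input at this output position is [9 -5 -1 / -3 3 6]. Elementwise product with the kernel and sum: 9·-1 + -1·1.

-10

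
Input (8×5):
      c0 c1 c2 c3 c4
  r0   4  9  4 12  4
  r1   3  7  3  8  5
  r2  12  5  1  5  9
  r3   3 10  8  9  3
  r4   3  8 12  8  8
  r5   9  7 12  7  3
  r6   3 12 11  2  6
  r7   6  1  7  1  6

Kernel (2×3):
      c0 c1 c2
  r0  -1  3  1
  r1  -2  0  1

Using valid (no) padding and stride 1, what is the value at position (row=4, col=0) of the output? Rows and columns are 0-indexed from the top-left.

The receptive field on the input at this output position is [3 8 12 / 9 7 12]. Elementwise product with the kernel and sum: 3·-1 + 8·3 + 12·1 + 9·-2 + 12·1.

27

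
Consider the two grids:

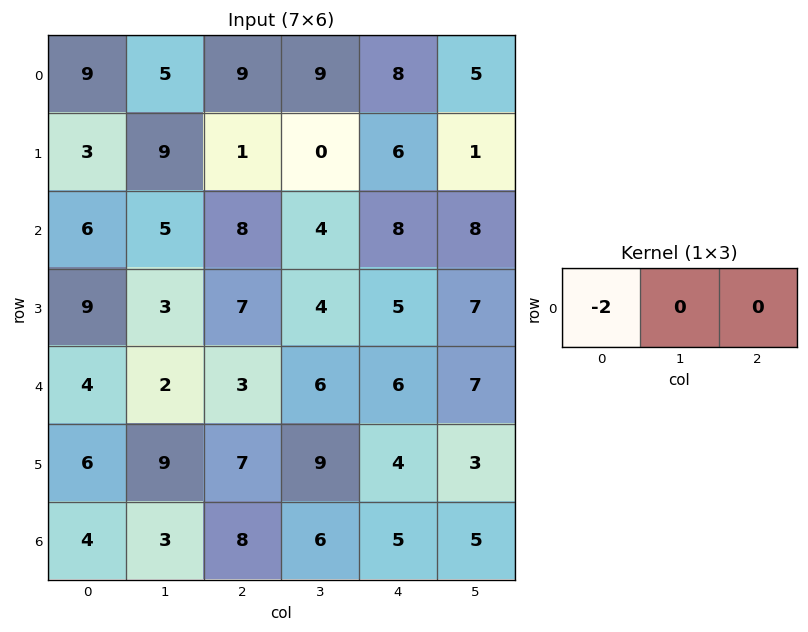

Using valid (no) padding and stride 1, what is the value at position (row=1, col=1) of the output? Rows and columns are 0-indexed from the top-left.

-18

The receptive field on the input at this output position is [9 1 0]. Elementwise product with the kernel and sum: 9·-2.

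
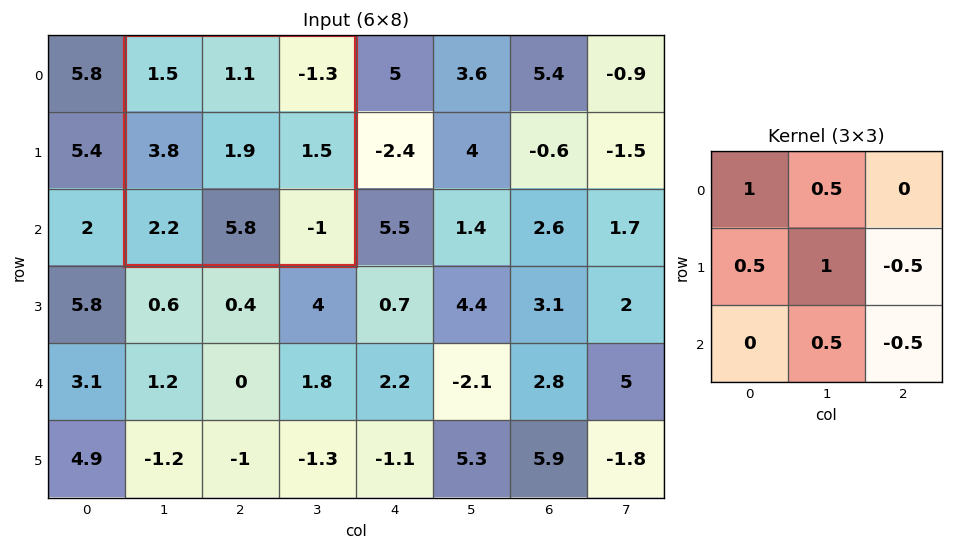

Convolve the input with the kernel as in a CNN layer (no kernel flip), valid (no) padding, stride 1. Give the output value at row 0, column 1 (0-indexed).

8.5

The receptive field on the input at this output position is [1.5 1.1 -1.3 / 3.8 1.9 1.5 / 2.2 5.8 -1]. Elementwise product with the kernel and sum: 1.5·1 + 1.1·0.5 + 3.8·0.5 + 1.9·1 + 1.5·-0.5 + 5.8·0.5 + -1·-0.5.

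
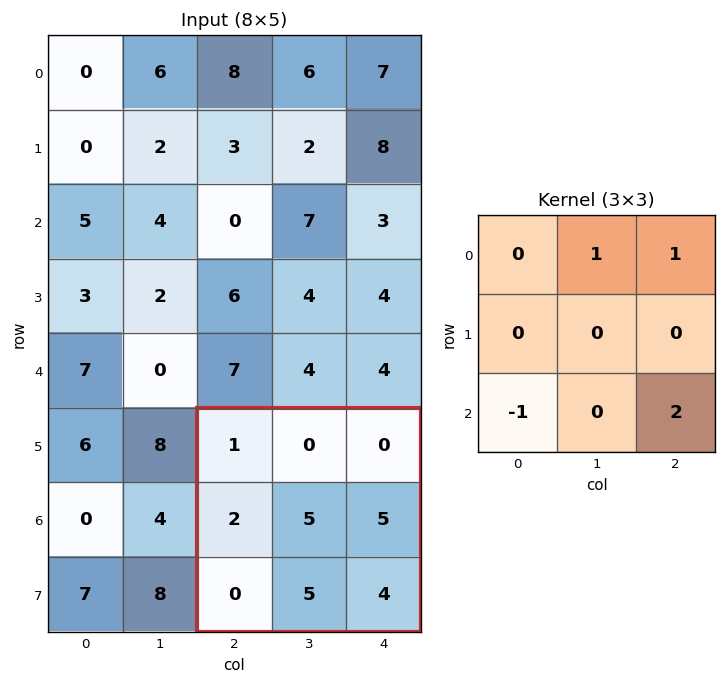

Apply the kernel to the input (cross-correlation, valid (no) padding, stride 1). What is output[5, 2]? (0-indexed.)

8

The receptive field on the input at this output position is [1 0 0 / 2 5 5 / 0 5 4]. Elementwise product with the kernel and sum: 0·1 + 0·1 + 0·-1 + 4·2.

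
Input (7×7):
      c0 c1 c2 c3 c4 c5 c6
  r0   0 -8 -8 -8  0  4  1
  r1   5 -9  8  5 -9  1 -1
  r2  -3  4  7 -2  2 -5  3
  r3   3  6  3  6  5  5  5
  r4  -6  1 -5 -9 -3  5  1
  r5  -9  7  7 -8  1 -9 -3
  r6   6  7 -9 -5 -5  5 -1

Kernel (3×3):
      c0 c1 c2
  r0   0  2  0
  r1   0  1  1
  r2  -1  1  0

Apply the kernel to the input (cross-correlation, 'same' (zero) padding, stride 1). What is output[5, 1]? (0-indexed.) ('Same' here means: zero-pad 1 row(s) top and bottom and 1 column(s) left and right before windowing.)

17

The receptive field on the zero-padded input at this output position is [-6 1 -5 / -9 7 7 / 6 7 -9]. Elementwise product with the kernel and sum: 1·2 + 7·1 + 7·1 + 6·-1 + 7·1.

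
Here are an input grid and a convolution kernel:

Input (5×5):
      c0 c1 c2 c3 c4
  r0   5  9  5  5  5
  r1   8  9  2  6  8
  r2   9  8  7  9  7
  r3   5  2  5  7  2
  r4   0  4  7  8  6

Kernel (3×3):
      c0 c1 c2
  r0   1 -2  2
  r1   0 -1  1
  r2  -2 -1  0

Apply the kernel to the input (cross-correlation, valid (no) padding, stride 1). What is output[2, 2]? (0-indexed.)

The receptive field on the input at this output position is [7 9 7 / 5 7 2 / 7 8 6]. Elementwise product with the kernel and sum: 7·1 + 9·-2 + 7·2 + 7·-1 + 2·1 + 7·-2 + 8·-1.

-24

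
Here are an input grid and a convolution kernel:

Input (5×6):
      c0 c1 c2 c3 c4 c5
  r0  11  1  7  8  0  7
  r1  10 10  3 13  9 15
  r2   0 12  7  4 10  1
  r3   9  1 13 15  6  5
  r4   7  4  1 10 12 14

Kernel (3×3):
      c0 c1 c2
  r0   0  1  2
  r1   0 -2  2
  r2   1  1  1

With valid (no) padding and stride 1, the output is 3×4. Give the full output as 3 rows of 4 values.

Output[0,0]: The receptive field on the input at this output position is [11 1 7 / 10 10 3 / 0 12 7]. Elementwise product with the kernel and sum: 1·1 + 7·2 + 10·-2 + 3·2 + 0·1 + 12·1 + 7·1.

20 66 21 41
29 52 77 47
62 34 29 46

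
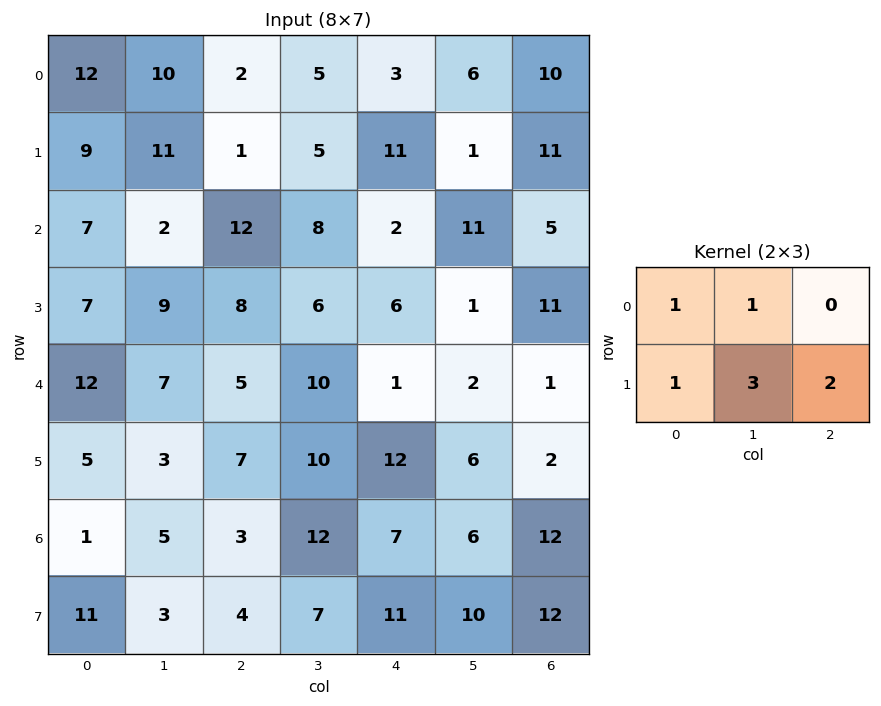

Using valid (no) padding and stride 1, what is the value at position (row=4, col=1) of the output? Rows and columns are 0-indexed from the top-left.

The receptive field on the input at this output position is [7 5 10 / 3 7 10]. Elementwise product with the kernel and sum: 7·1 + 5·1 + 3·1 + 7·3 + 10·2.

56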